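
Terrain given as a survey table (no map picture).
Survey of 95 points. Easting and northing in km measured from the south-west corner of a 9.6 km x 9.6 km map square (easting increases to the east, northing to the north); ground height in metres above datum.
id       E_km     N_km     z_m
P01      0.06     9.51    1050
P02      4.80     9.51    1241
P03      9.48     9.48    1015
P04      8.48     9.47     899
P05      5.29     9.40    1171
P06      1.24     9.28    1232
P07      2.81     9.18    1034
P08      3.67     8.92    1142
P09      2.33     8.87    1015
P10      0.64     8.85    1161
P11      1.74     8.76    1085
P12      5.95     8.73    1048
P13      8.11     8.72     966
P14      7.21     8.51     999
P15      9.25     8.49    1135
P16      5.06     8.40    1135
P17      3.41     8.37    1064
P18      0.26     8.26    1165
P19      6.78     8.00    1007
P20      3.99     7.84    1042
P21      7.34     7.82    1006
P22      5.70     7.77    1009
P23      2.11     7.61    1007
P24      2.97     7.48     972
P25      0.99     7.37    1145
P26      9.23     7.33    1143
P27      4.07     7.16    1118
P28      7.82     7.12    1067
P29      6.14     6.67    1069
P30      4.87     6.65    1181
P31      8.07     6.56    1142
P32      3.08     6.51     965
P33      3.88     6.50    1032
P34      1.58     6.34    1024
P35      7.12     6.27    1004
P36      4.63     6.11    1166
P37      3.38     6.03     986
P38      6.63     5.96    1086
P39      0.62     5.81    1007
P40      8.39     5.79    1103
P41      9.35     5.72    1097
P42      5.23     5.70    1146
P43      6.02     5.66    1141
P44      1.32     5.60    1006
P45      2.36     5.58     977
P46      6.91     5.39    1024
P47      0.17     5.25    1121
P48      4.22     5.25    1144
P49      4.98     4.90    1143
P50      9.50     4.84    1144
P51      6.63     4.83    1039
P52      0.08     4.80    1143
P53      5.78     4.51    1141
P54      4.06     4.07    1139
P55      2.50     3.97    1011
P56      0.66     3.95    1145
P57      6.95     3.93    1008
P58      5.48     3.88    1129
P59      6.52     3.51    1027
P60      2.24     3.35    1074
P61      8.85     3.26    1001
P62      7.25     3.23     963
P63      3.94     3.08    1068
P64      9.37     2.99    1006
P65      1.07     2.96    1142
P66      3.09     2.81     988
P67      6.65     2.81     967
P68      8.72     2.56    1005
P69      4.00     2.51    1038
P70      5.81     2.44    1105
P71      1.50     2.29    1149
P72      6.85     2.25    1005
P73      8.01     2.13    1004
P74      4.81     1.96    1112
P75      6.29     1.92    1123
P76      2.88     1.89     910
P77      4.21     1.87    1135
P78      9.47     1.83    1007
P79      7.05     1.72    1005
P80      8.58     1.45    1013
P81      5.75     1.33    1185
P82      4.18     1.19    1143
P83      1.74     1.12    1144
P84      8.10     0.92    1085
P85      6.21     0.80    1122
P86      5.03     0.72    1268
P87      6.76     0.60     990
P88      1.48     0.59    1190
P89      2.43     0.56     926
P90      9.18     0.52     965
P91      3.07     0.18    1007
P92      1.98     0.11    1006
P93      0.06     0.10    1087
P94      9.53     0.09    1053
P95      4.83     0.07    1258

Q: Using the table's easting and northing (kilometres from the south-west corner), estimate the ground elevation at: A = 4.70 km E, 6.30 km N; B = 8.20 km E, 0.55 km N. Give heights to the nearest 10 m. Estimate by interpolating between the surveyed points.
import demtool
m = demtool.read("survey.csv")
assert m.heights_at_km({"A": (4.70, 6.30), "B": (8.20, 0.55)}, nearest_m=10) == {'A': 1190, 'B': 1040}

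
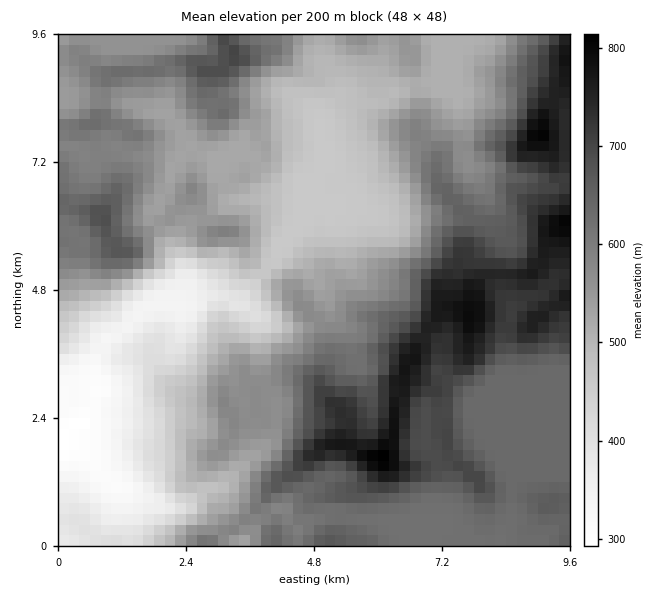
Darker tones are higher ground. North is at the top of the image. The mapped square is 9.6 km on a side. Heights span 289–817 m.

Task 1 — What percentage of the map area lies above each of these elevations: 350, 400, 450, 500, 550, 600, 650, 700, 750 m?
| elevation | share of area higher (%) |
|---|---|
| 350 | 95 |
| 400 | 90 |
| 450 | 86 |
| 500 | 74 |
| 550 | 59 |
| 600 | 44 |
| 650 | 24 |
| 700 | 14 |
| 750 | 5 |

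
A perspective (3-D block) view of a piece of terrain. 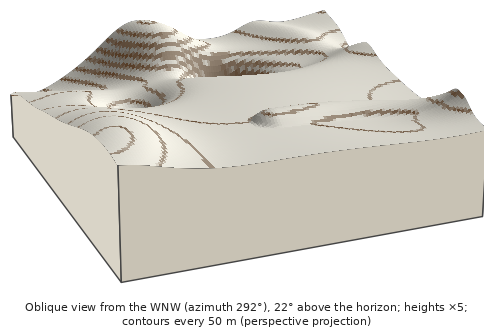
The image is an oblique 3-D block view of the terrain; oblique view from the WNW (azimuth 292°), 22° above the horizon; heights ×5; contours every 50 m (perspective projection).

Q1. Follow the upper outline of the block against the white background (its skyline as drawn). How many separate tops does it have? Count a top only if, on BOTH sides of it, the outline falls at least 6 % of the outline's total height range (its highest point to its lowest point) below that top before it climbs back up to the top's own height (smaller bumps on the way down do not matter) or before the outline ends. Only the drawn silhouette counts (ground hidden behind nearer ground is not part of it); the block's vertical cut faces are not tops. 3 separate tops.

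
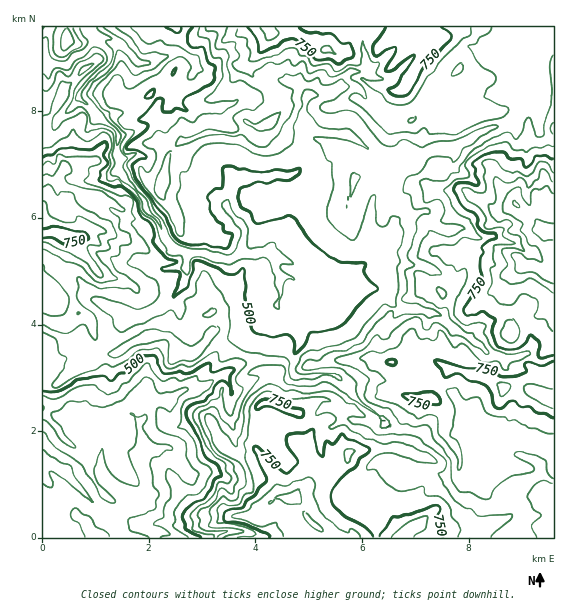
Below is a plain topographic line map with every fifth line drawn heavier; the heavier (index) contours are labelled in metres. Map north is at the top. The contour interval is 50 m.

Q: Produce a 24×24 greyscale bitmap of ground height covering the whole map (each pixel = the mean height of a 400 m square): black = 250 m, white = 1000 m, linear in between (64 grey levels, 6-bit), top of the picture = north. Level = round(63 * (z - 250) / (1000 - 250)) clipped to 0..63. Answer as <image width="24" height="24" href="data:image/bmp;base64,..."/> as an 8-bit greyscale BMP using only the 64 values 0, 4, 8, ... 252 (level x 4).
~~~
<image width="24" height="24" href="data:image/bmp;base64,Qk12BgAAAAAAADYEAAAoAAAAGAAAABgAAAABAAgAAAAAAEACAAATCwAAEwsAAAABAAAAAAAAAAAAAAEBAQACAgIAAwMDAAQEBAAFBQUABgYGAAcHBwAICAgACQkJAAoKCgALCwsADAwMAA0NDQAODg4ADw8PABAQEAAREREAEhISABMTEwAUFBQAFRUVABYWFgAXFxcAGBgYABkZGQAaGhoAGxsbABwcHAAdHR0AHh4eAB8fHwAgICAAISEhACIiIgAjIyMAJCQkACUlJQAmJiYAJycnACgoKAApKSkAKioqACsrKwAsLCwALS0tAC4uLgAvLy8AMDAwADExMQAyMjIAMzMzADQ0NAA1NTUANjY2ADc3NwA4ODgAOTk5ADo6OgA7OzsAPDw8AD09PQA+Pj4APz8/AEBAQABBQUEAQkJCAENDQwBEREQARUVFAEZGRgBHR0cASEhIAElJSQBKSkoAS0tLAExMTABNTU0ATk5OAE9PTwBQUFAAUVFRAFJSUgBTU1MAVFRUAFVVVQBWVlYAV1dXAFhYWABZWVkAWlpaAFtbWwBcXFwAXV1dAF5eXgBfX18AYGBgAGFhYQBiYmIAY2NjAGRkZABlZWUAZmZmAGdnZwBoaGgAaWlpAGpqagBra2sAbGxsAG1tbQBubm4Ab29vAHBwcABxcXEAcnJyAHNzcwB0dHQAdXV1AHZ2dgB3d3cAeHh4AHl5eQB6enoAe3t7AHx8fAB9fX0Afn5+AH9/fwCAgIAAgYGBAIKCggCDg4MAhISEAIWFhQCGhoYAh4eHAIiIiACJiYkAioqKAIuLiwCMjIwAjY2NAI6OjgCPj48AkJCQAJGRkQCSkpIAk5OTAJSUlACVlZUAlpaWAJeXlwCYmJgAmZmZAJqamgCbm5sAnJycAJ2dnQCenp4An5+fAKCgoAChoaEAoqKiAKOjowCkpKQApaWlAKampgCnp6cAqKioAKmpqQCqqqoAq6urAKysrACtra0Arq6uAK+vrwCwsLAAsbGxALKysgCzs7MAtLS0ALW1tQC2trYAt7e3ALi4uAC5ubkAurq6ALu7uwC8vLwAvb29AL6+vgC/v78AwMDAAMHBwQDCwsIAw8PDAMTExADFxcUAxsbGAMfHxwDIyMgAycnJAMrKygDLy8sAzMzMAM3NzQDOzs4Az8/PANDQ0ADR0dEA0tLSANPT0wDU1NQA1dXVANbW1gDX19cA2NjYANnZ2QDa2toA29vbANzc3ADd3d0A3t7eAN/f3wDg4OAA4eHhAOLi4gDj4+MA5OTkAOXl5QDm5uYA5+fnAOjo6ADp6ekA6urqAOvr6wDs7OwA7e3tAO7u7gDv7+8A8PDwAPHx8QDy8vIA8/PzAPT09AD19fUA9vb2APf39wD4+PgA+fn5APr6+gD7+/sA/Pz8AP39/QD+/v4A////ABggJBwkMEhwjKC0vMTAtKSwvKyYkIiEiBwcGBwYKEholKzEyMSsnKCgpKSMhISEiBQUICAgKDhAaIisuLysnJyYlJCIjIiEiAwcJCgcKCxEaJCoqKyssJiUlJCQkIyIiCQwKCggJDBcjJSkqKyorJiUjIyUjIyMkDAsLCwkNER4eIikpKCYjICAjJiUkJSYoEQ4ODgoLDhUYHigmJSQfIicqKSYmLCwvGBgVFA8REhEUGx8dGxweJCgoKCkrKywtGBocHBcYHhsZGRoYGx4iJigpKSglJicqGx0dGh0dHB0bFhUVFRYZICMmJSIjLSwsHh8cGRkZGRwbFRMTFBQVGRweHyYqLS0vHB0bHBwZFhsZFRQSExMUFRkhJSYrLy8xHiAkHxoXExgUFBIRExQUFhkgIiUpMTY3JCglHhoVERISEBASFBYXFhggJScpMDQ4KikmIBkRGRcVEhQUFhgaGBkdISIpLzY8JSMgHRQWGRYSFRYWFxocGRsdICcuNTk5IR4aFBMeGRcUFBYWGBkdGxwgIyktMzQ1GxwYDBUcGxgWFhcWFxkcGxsbHyArLisuERMUDhYaHRsaHB4aGBoaGx4eHh0hJiQlDQ4JDhQXGRsbICEdGBsbICQkJCQiICAiDAgLExQVFBcaGx4fGh0gIycmJSMjIR4fCAoIEA8TExMaHyAdHR8gJSkqJSUkIR4fBAYICAoNERMcJCUjJisoJyoqKCQhIB4gCAoDCBATFBkhJy0rKysoKSsrKyciHx8fA=="/>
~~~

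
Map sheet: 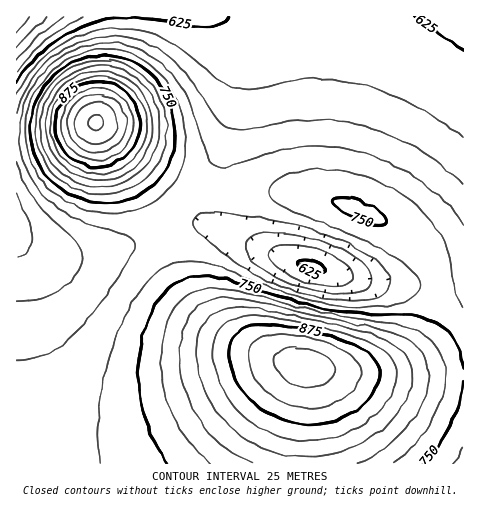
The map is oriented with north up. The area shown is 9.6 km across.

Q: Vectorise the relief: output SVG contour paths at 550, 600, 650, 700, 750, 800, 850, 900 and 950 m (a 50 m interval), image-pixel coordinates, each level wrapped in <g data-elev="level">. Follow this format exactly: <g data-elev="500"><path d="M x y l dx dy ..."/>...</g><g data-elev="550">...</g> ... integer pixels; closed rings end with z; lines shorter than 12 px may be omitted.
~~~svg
<g data-elev="550"><path d="M47 17l-30 31"/></g><g data-elev="600"><path d="M84 17l-21 11-17 12-16 15-13 17"/></g><g data-elev="650"><path d="M323 286l-21-5-19-9-13-12-1-4 1-5 6-4 9-2 12 0 14 2 25 10 10 7 6 7 1 7-5 6-11 2z"/><path d="M17 194l13 31 2 13-1 6-3 6-11 7"/><path d="M463 138l-26-19-28-16-28-12-28-9-21-3-20-1-20 2-40 8-18-1-14-7-31-25-18-13-21-9-23-4-17 0-16 2-17 5-15 8-14 10-13 12-10 14-8 16"/></g><g data-elev="700"><path d="M336 300l-21-3-22-6-21-8-21-11-23-15-27-22-7-8 0-7 9-7 13-1 55 8 36 8 28 10 25 12 18 13 11 13 2 5-1 6-4 5-5 4-19 4z"/><path d="M463 224l-22-25-26-21-30-17-31-10-28-5-27 1-27 5-43 14-7 1-6-1-6-5-3-7-13-41-9-19-10-17-12-13-18-12-20-7-21-2-21 4-15 6-14 9-13 13-10 14-7 16-4 17 0 17 2 16 5 14 7 13 8 12 11 10 13 9 14 7 49 17 5 5 0 6-7 15-19 30-18 24-16 18-14 11-13 7-14 5-16 1"/></g><g data-elev="750"><path d="M423 463l16-19 12-21 9-23 3-20"/><path d="M463 369l-3-18-7-14-11-11-14-7-15-3-46-2-32-4-41-9-74-23-19-2-15 3-9 4-8 5-14 18-11 26-5 29 0 28 5 27 11 25 14 22"/><path d="M374 224l9 1 3-2 0-2-5-7-11-8-11-5-11-3-9 0-6 3 1 5 8 5 17 9z"/><path d="M96 202l14 0 14-2 13-4 13-8 9-9 8-12 5-12 3-14 0-15-3-15-5-15-8-13-11-11-11-8-13-6-14-3-14 0-14 3-13 6-12 9-10 10-8 12-6 14-2 14-1 14 3 14 6 13 7 11 10 10 12 8 14 6z"/></g><g data-elev="800"><path d="M358 463l19-10 17-13 15-15 11-18 7-16 2-16-3-14-7-12-16-12-26-8-127-29-20-2-16 1-10 4-8 5-7 8-5 10-3 11-1 14 3 30 9 25 15 24 21 19 24 14"/><path d="M89 186l12 1 11-1 12-4 10-6 9-7 7-9 6-10 3-11 1-12-2-12-3-12-6-11-7-9-9-7-10-6-12-3-12-1-11 1-11 4-10 5-9 8-8 10-5 10-4 12-1 11 1 12 4 12 5 10 8 8 9 8 10 5z"/></g><g data-elev="850"><path d="M298 440l20 0 19-4 19-7 16-11 14-15 9-15 2-14-4-13-10-11-14-8-18-7-31-8-36-8-25-3-17 0-14 5-6 5-5 7-4 17 3 22 9 21 13 18 18 14 21 10z"/><path d="M91 173l18-1 17-7 13-14 7-18-1-20-8-17-14-13-17-6-18 0-18 9-13 14-6 18 0 19 9 17 14 13z"/></g><g data-elev="900"><path d="M307 407l13 0 12-3 10-5 9-7 7-8 3-8-1-8-4-7-7-7-10-6-33-11-30-3-12 2-8 4-6 7-2 10 3 13 7 12 9 10 12 8 14 5z"/><path d="M93 160l13-1 13-6 10-11 4-13-1-14-6-13-10-10-13-4-14 1-13 6-9 10-5 14 0 14 6 13 11 9z"/></g><g data-elev="950"><path d="M90 144l8 0 8-2 7-5 4-7 1-8-3-9-5-6-7-4-8-1-8 2-7 6-4 7-1 8 3 8 5 7z"/></g>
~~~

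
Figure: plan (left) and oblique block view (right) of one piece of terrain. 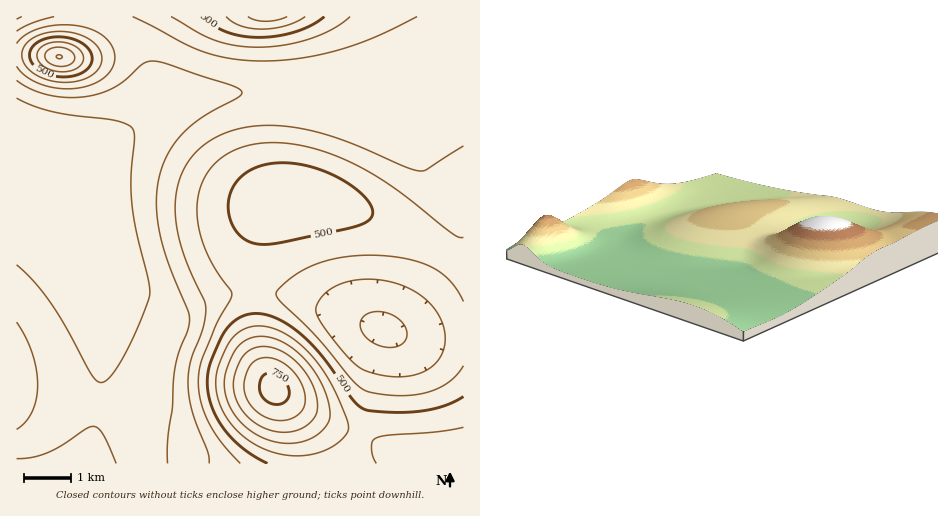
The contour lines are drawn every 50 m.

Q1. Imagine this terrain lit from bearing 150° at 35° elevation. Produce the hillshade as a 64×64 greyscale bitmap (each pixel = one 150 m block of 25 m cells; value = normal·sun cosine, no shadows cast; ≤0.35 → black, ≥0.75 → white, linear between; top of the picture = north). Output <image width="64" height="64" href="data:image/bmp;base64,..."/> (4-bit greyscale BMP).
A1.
<image width="64" height="64" href="data:image/bmp;base64,Qk12CAAAAAAAAHYAAAAoAAAAQAAAAEAAAAABAAQAAAAAAAAIAAATCwAAEwsAABAAAAAAAAAAAAAAABEREQAiIiIAMzMzAERERABVVVUAZmZmAHd3dwCIiIgAmZmZAKqqqgC7u7sAzMzMAN3d3QDu7u4A////ALuqqqmZmYiIiIiIiHd4iZqru8zMzLuqmIiIiIiImZmZu6qqqZmZiIiIiIiHd4iJmqu8zN3cy7qZiIiIiIiIiJm7qqqpmZmIiIiIiHd3iImaq7zN3d3cu6mIiIiIiIiIiLqqqqmZmYiIiIiHd3eIiZqrzN3d3dzLqZiHd3d3d3d4uqqqqZmZiIiIiHd3d4iJmqvM3d7t3cu6h3d2ZmZmZ3eqqqqZmZmIiIiId3d3eIiZq7zN3d3dy6mHZmZmZmZmZqqqqpmZmIiIiIh3d3d3eImau83d3dy7qYZlVVVVVVZmqqqqmZmYiIiIh3d3d3d3iJmrvMzMy7qYdlVVVURVVVaqqqmZmZiIiIiHd3dmZmZ3iZq7vMu7qZh2VVVURERFVaqqmZmZmIiIiId3dmZVVmZ4iaqruqqZiHZVVVVERERVqqmZmZmIiIiIh3d2VVVFVWZ4iZqpmZiHdmVVVVVURFWZmZmZmYiIiIiHd2ZUREREVWd4iIiIiHd2ZVVVVVVVVZmZmZmZiIiIiId3ZVQzMzNEVmd3d3d3d3ZmZVVVVVVVmZmZmZiIiIiIh3dlRDIiIjRFVWZmd3d3dmZmZmZVVVWZmZmZmIiIiIiHd2VDMiEiIzREVVZmd3d3ZmZmZmZmZpmZmZmIiIiIiId3ZUMiEREiIzREVWZnd3d3d3ZmZmZmmZmZmYiIiIiIiHdlQyIRERIiM0RVZnd3d3d3d3d3dmaJmZmYiIiIiIiId3VDMiERESIjNFVmd4iIiIh3d3d3d4iIiIiIiIiIiIh3dlQzIhESIjNEVmd4iIiIiIiIh3d3iIiIiIiIiIiIiId3ZUMyIiIjNEVWd4iZmZmYiIiIiHeIiIiIiIiIiIiIiId2VEMzMzNEVmeImZmZmZmZmIiIiIiIiIiIiIiIiIiIiHdlVERERFVneJmaqqqZmZmZmIiIiIiIiIiIiIiIiIiIiHZlVVVWZ3iJmqqqqqqqmZmZmIiIiIiIiIiIiIiIiIiIiHd2Z3eImZqqqqqqqqqqmZmZiIiIiIiIiIiIiIiIiIiIiIiIiJmqqqqqqqqqqqqqmZmYiIiIiIiIiIiIiIiIiIiImZmZqqqqq7u7u7uqqqqZmZiIiIiIiIiIiIiIiIiIiImZmZqqqqu7u7u7u7qqqqmZmIiIiIiIiIiIiIiIiIiIiZmZqqqqu7u7u7u7uqqqqZmYiIiIiIiIiIiIiIiIiIiJmZmqqqq7u7u7u7u6qqqZmYiIiIiIiIiIiIiId3eIiImZmaqqqru7u7u7u7qqqpmZiIiIiIiIiIiIiId3d4iIiJmZqqqqu7u7u7u7qqqpmZiIiIiIiIiIiIiIh3d3eIiImZmaqqqru7u7u6qqqpmZiIiIiIiIiIiIiIh3d3d3iIiJmZmqqqqru7uqqqqpmZiIh4iIiIiIiIiIiHd3d3d4iIiZmZqqqqqqqqqqqZmZiIh3iIiIiIiIiIiHd3d3d3eIiImZmaqqqqqqqqmZmYiIh3eIiIiIiIiIiId3d3d3d3iIiJmZmZqqqqmZmZmIiId3d4iIiIiIiIiIh3dmZ3d3d4iIiJmZmZmZmZmZiIiHd3d3iIiIiIiIiIh3d2ZmZ3d3d4iIiImZmZmZiIiIh3d3eIeIiIiIiIiIiHd2ZmZmZ3d3d4iIiIiIiIiIiHd3d3d4h4iIiIiIiIiId3ZmZmZmZ3d3d3iIiIiIh3d3d3d3d4iIiIiIiIiIiIh3dmZmZmZmZnd3d3d3d3d3d3dnd3d4iIiIiIiIiIiIiHd2ZmVmZmZmZmZnd3d3d2ZmZmd3d4iIiIiIiIiIiIiId3ZmVVVVVmZmZmZmZmZmZmZmd3d4iIiIiIiIiIiIiIiHdmZVVVVVVVVWZmZmZmZmZmd3d4iIiIiIiIiIiIiIiId3ZmVVVVVVVVVVVVVVVWZmd3eIiIiIiIiIiZmZmYiIh3dmZVVVVVVVVVVVVVVWZmd3eIiIiIiIiJmZmZmZmZiId3ZmVVVVVURVVVVVVWZmd3eIiIiIiIiZmZmZmZmZmYiHd2ZmVVVVVVVVVVVmZnd3iIiIiIiIiJmZmZmZmZmZmIh3dmZmVVVVVVVWZmZ3d4iIiIiIiIiImZmqqqqqmZmZiId3dmZmZmZmZmZnd3eIiIiIiIiIiIiaqqu7u7qqqZmYiId3d2ZmZmZnd3d4iIiIiIiIiIiIiKq7vMzMy7uqqZmYiId3d3d3d3d3iIiIiIiIiIiIiIiIq7zd7u7dy7qqmZmYiIiIiIiIiIiIiZiIiIiIiIiIiIirze////7cy6qpmZmZmZmZmZmZmZmZmZmYiIiIiIiIiKvN/////+3LuqqZmZmZmZmaqqmZmZmZmZmYiIiIiIiIq83/////7cu6qpmZqqqqqqqqqqqqmZmZmZmZiIiIiIiJq9////7dy7qqqqqqqqq7u7u7uqqqqZmZmZmZiIiIiGZ4nO7u3cu6qqqqqqqru7u8zMu7u7qqqpmZmZmZiIiIMyI0aJmqqqqqqqqqqru8zMzMzMzMu7qqqpmZmZmZiIgQAAABNWeJmZmqqqqru8zN3d3d3dzMu7qqqZmZmZmZiAAAAAACRniJmaqqqqu7zM3e7u7u7dzMu6qqmZmZmZmZAAAAAAJFeImaqqqqq7u8zd7////u3czLuqqpmZmZmZkAAAAAI1Z4maqqqqqqqru83e////7t3Mu7qqqZmZmZmRAAAAEkVniZqqqqqqqqqrvN7////+7dzLuqqpmZmZmZ"/>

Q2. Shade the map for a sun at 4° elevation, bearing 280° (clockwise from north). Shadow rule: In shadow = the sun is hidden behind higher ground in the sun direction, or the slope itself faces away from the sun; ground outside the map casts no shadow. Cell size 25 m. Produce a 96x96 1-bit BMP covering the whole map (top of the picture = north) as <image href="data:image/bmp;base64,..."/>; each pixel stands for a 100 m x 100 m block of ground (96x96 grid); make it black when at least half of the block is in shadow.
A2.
<image width="96" height="96" href="data:image/bmp;base64,Qk2+BAAAAAAAAD4AAAAoAAAAYAAAAGAAAAABAAEAAAAAAIAEAAATCwAAEwsAAAIAAAAAAAAA////AAAAAAAAAAAAAAAAAAAAAAAAAAAAAAAAAAAAAAAAAAAAAAAAAAAAAAAAAAAAAAAAAf4AAAAAAAAAAAAAB//gAAAAAAAAAAAAD//8AAAAAAAAAAAAH///wAAAAAAAAAAAH////AAAAAAAAAAAH////4AAAAAAAAAAP////8AAAAAAAAAAP////+AAAAAAAAAAP/////AAAAAAAAAAP/////AAAAAAAAAAP/////AAAAAAAAAAP/////AAAAAAAAAAf////+AAAAAAAAAAf////+AAAAAAAAAAf////8AAAAAAAAAAf////4AAAAAAAAAAf////wAAAAAAAAAAf////gAAAAAAAAAAf////AAAAAAAAAAAf///+AAAAAAAAAAAf///8AAAAAAAAAAAf///wAAAAAAAAAAAf///gAAAAAAAAAAAf//+AAAAAAAAAAAAf//8AAAAAAAAAAAAf//wAAAAAAAAAAAAf//AAAAAAAAAAAAAf/8AAAAAAAAAAAAAf/gAAAAAAAAAAAAAP+AAAAAAAAAAAAAAHwAAAAAAAAAAAAAAAAAAAAAAAAAAAAAAAAAAAAAAAAAAAAAAAAAAAAAAAAAAAAAAAAAAAAAAAAAAAAAAAAAAAAAAAAAAAAAAAAAAAAAAAAAAAAAAAAAAAAAAAAAAAAAAAAAAAAAAAAAAAAAAAAAAAAAAAAAAAAAAAAAAAAAAAAAAAAAAAAAAAAAAAAAAAAAAAAAAAAAAAAAAAAAAAAAAAAAAAAAAAAAAAAAAAAAAAAAAAAAAAAAAAAAAAAAAAAAAAAAAAAAAAAAAAAAAAAAAAAAAAAAAAAAAAAAAAAAAAAAAAAAAAAAAAAAAAAAAAAAAAAAAAAAAAAAAAAAAAAAAAAAAAAAAAAAAAAAAAAAAAAAAAAAAAAAAAAAAAAAAAAAAAAAAAAAAAAAAAAAAAAAAAAAAAAAAAAAAAAAAAAAAAAAAAAAAAAAAAAAAAAAAAAAAAAAAAAAAAAAAAAAAAAAAAAAAAAAAAAAAAAAAAAAAAAAAAAAAAAAAAAAAAAAAAAAAAAAAAAAAAAAAAAAAAAAAAAAAAAAAAAAAAAAAAAAAAAAAAAAAAAAAAAAAAAAAAAAAAAAAAAAAAAAAAAAAAAAAAAAAAAAAAAAAAAAAAAAAAAAAAAAAAAAAAAAAAAAAAAAAAAAAAAAAAAAAAAAAAAAAAAAAAAAAAAAAAAAAAAAAAAAAAAAAAAAAAAAAAAAAAAAAAAAAAAAAAAf/8AAAAAAAAAAAA//////gAAAAAAAAD//////gAAAAAAAAH/////+AAAAAAAAAP/////wAAAAAAAAAP////+AAAAAAAAAAP////4AAAAAAAAAAP////AAAAAAAAAAAP///4AAAAAAAAAAAP///AAAAAAAAAAAAP//8AAAAAAAAAAAAH//gAAAAA///4AAAD/8AAAAA/////wAAB/AAAAAD////+AAAAAAAAAAD////wAAAAAAAAAAD////AAAAAAAAAAAD///4AAAAAAAAAAAD///AAAA="/>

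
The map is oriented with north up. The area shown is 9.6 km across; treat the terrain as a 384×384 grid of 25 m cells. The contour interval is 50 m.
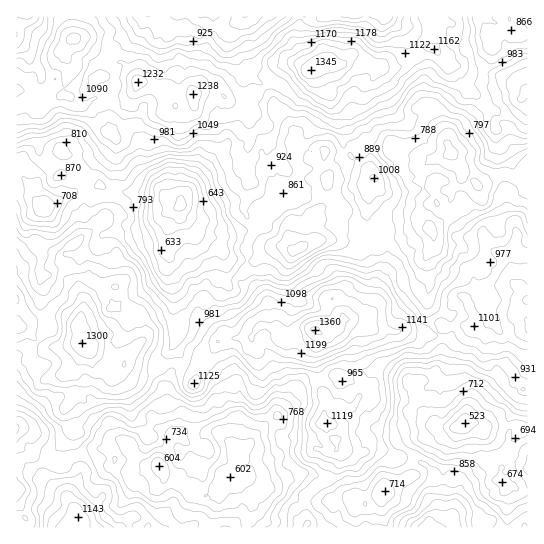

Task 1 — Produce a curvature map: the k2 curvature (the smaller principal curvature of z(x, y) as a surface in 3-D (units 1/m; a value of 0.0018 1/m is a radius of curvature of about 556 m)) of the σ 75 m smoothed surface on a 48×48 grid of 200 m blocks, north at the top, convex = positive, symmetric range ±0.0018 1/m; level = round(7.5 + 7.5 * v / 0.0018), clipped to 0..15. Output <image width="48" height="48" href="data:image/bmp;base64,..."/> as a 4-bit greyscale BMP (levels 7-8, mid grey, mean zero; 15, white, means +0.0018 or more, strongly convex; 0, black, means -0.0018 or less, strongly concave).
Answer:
<image width="48" height="48" href="data:image/bmp;base64,Qk32BAAAAAAAAHYAAAAoAAAAMAAAADAAAAABAAQAAAAAAIAEAAATCwAAEwsAABAAAAAAAAAAAAAAABEREQAiIiIAMzMzAERERABVVVUAZmZmAHd3dwCIiIgAmZmZAKqqqgC7u7sAzMzMAN3d3QDu7u4A////ADBoZGVlNSdkd0mCQzR7QyFFBoi3ZySyKhNna5cxe1WEaTZVM4iHVHI1FENmimSCKDZkd3FQGUOGMiR2UmdSACMSEyR4enRCJQNnljTHEiFhAjRWcxSHZSFCAmR1RFRCIGhldFFUFXIiWUMyREITRVZkAgAkWIYxNHdyFqQTRCAlhkQ2VYYAJXeEJ0FHaXVDOHREAERaQxBZR5QlZlRqaKh3R3WFR1VkSHZ2ZAFFAoI5WrMCRHN7aJdpY1VENXdFV1Q0a5QwBLYDYyBFFpRERoVXVEI1MlIWQgESNVUSdFIjMQJFQEJKuXVDU3YxABAUMCRqplQDZCZzV3YhQQFIl0VXdDMkYRRDFFVFl3VFViZQREY0lQITRndolSRYlQZUeSdSBESJmVIEpgVVphM0lld4lRVnZSRnl0iXhVWZinEG+iQkV0QTNBNpcwRVhiRXg2dnl0Znh0QTdGUDd2QwACIzIgEUVTdDVYQiNGRElyVEVGUGhjVoZCQyMyVRVUliRjSGWLoxl0EEh2YJkmhYl1RlVjeTaFiGRFI0SplRWKYCZadIg5gWipOId4VkRoeGSLYAR3Z0NqgCVok4hYQdtqVLV8U1VbdSaYgQa5Y0VmYDdWY5mJM5c3k4U5UINHcUh2QjZ4YBeZcUhmVWZ4UgAndogmUCNGMHhpMWRYQEJHYDd0MzemUjq1dZtlQEmpYVenMFZ2Nbc0MEmVMkaVJmmYhHdEQDiGRHdkMDeGZZulAUZ3NlRCB1FJk2ZGQVQ1VIhpQGQ3hEiVAWRnJENnBGl3Uld4MUeaVFd3UYchNWRUEXRlA1M1AElzFFR2QCNjNmZmREeVBIVGIWVGN5UQIAAAREZVggQ0ZUdgdyaZMTVoI3NGQ0V2JlEkdUZlYQeWpiZwFQNUaFVDNTRUJVeVFWSGZUZ2MCNWpjqEABdlepljIxRUa5R3NBJ0J2RVI3RCRWd1EAF2RWaFIwRFVWVIeHJSV3VlJmWVAUNFAmAFQiJEAhBXd3czR5M0eomGNFNVBJdEI7dVEkZSFFE3mJo1RVMUiahzNrchEURzNGhkN3ZDQ0Q0Z1U3lYQVSagjNIYhUgEhZjQkaZU3Y1REd4ZHVVInRHQGUhIVaZYxJRFEVoc5VIQ0JoVmQ0AEMyEVVlAjN4VGITElibY0JqU0I1VWMmMTMjEUZTBFV2JnWWJDWWI0V6ZWRIeXIkRnVERolyBFfHGXjFJkMhUmp2hkdmhSJDRnh1ZlZTQzNiSHaUWXVWgxdDlidXcwNleFSHdhEiWFRDeIV2mBdiZxZjxxpVgjZWi1Fmd1IjWIY1ioZDMgJBjUdyl0hUVFJXVFJ4iVImZlM3iYUCWEAja3RUeGdUU1ONh4NIl2QXplI5iXA5eFFVSHN4Z2VGJ4WLapVGtlUliXMGeTB6dFQ1VnJ5Z2FXRodmmkpjdFRohXMDVyZXjKY2VkIkV3I4RWdkuWmSNlWIM1MFMUdFrJdmY0U0VTUkVXlSR4hUFSNVR4EjIEEmQzd4YkhnZVhCRkMwAURVAmapemBlJw=="/>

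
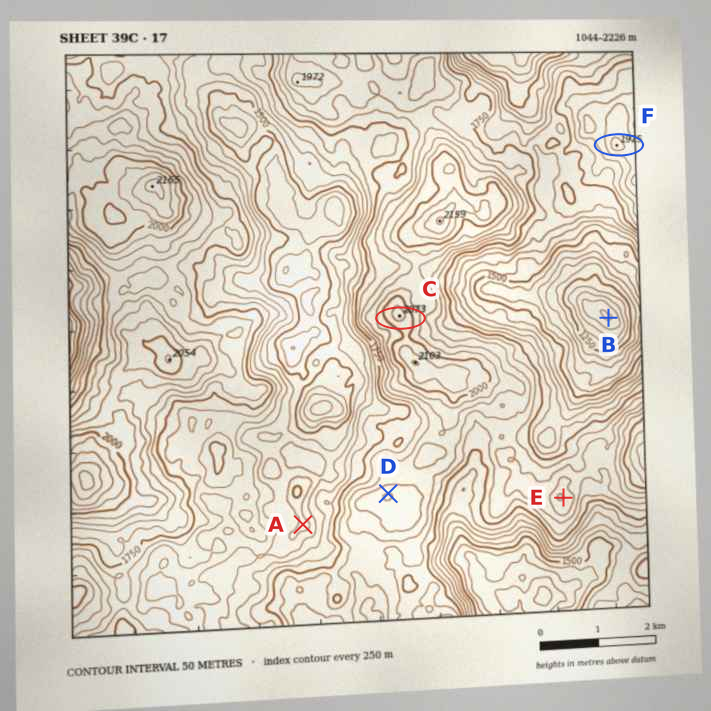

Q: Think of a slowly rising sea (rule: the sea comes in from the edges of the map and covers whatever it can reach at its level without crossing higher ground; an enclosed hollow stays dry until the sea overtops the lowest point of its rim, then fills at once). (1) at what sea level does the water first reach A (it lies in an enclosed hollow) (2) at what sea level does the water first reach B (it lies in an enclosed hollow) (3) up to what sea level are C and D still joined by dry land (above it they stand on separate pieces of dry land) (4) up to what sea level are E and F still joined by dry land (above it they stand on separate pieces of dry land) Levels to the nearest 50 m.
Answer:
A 1600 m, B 1350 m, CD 1900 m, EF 1700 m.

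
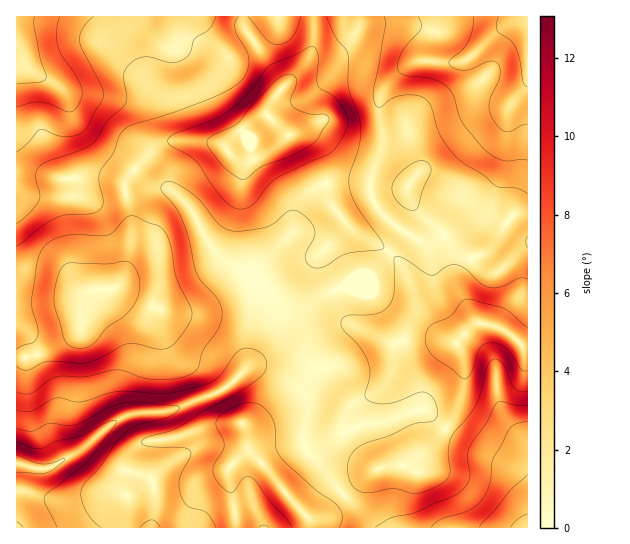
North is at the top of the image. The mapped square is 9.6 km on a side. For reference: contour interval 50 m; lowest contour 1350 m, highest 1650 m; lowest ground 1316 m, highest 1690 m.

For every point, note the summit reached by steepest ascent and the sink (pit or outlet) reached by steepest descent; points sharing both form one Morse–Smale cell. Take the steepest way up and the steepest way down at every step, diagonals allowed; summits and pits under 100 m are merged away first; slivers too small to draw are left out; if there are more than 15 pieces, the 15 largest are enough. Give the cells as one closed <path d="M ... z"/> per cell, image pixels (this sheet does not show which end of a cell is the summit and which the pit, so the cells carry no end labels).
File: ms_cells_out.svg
<path d="M295 135l-6 0-23 18-20 8-11-2-10-12-10-4-46-2-16 8-24 26-4 7 0 12 6 19 1 20-4 28-8 21-9 7-16 0-7 5-5 17-2 16-7 9-33 17-12 4-13 1 1 170 292 0 0-11 5 2 9-4 23-26 28-18 11-4 16-2 16 6 3-14 24-26 15-25 5-20 0-23-3-10-6-10-17-10-15-16-6-10-9-29-9-17-17-14-29-16-17-20-7-10-6-30-10-24-6-7z"/><path d="M527 16l-213 0-1 29-8 18-26 28-7 10-5 13-18 10-15 12-7 10 0 4 4 6 15 5 20-8 23-18 12 1 6 4 12 19 13 47 21 25 29 16 17 14 9 17 9 29 6 10 15 16 19 11 14-17 10-4 16 4 10 5 16 15 5-1z"/><path d="M313 16l-296 0-1 254 37 3 10 4 12 11 8 4 31-4 10-14 7-27 1-22-7-31 0-12 4-7 24-26 10-6 43-2 13 3 7 5 8-13 19-15 13-6 9-18 26-28 10-15 2-9z"/><path d="M481 323l-10 4-14 15 7 21 0 23-3 12-13 28-28 31-3 14-16-6-16 2-11 4-28 18-23 26-9 4-5-2 1 11 218-1 0-180-5 0-16-15-10-5z"/><path d="M38 271l-22 0 1 86 12 0 12-4 33-17 7-9 4-28 6-8-12 0-18-15z"/>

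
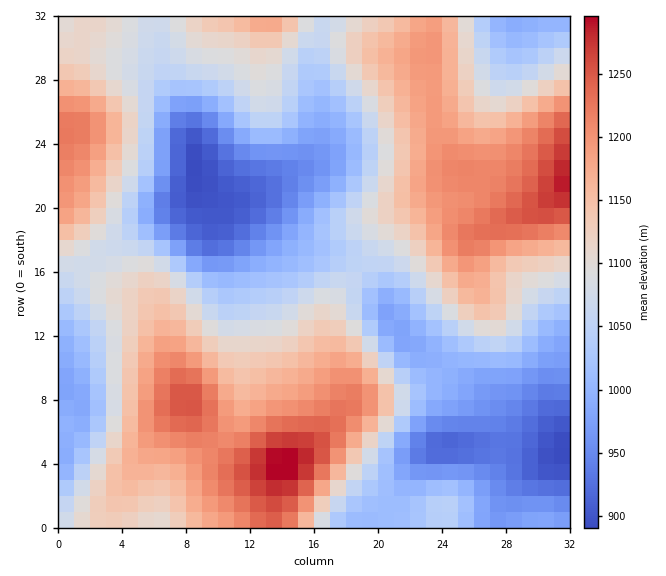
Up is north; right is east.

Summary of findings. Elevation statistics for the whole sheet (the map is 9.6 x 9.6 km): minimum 890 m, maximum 1300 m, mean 1090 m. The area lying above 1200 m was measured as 13.7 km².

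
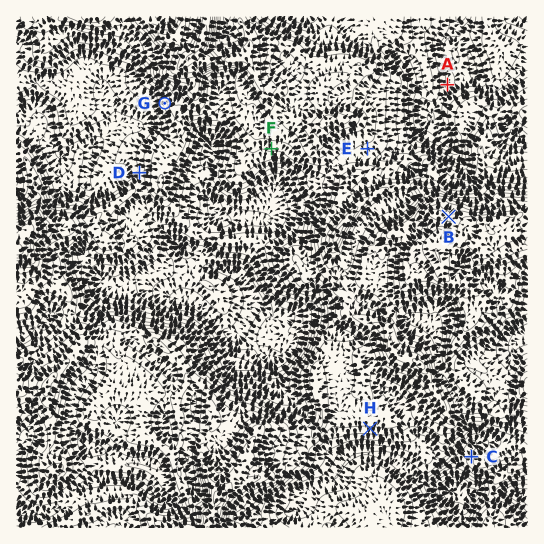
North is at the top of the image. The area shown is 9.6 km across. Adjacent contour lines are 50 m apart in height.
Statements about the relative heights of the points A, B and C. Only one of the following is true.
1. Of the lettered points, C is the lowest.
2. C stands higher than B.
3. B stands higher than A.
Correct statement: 3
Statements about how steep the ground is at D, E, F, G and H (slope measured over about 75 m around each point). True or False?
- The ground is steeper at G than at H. True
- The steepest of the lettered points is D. False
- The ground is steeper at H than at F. True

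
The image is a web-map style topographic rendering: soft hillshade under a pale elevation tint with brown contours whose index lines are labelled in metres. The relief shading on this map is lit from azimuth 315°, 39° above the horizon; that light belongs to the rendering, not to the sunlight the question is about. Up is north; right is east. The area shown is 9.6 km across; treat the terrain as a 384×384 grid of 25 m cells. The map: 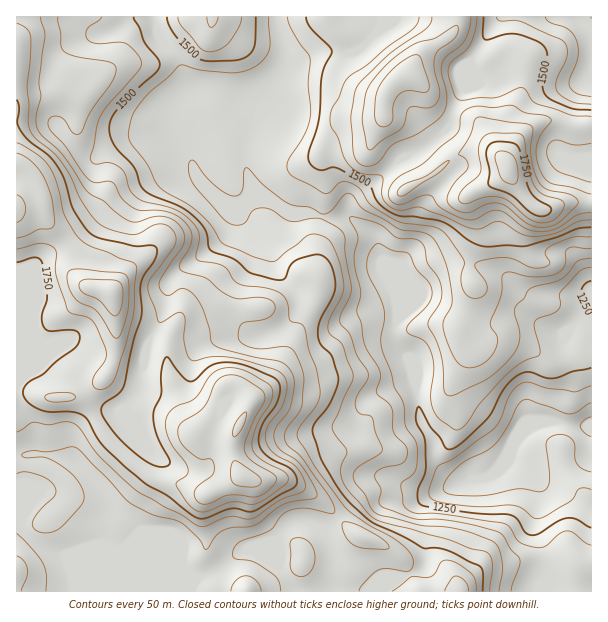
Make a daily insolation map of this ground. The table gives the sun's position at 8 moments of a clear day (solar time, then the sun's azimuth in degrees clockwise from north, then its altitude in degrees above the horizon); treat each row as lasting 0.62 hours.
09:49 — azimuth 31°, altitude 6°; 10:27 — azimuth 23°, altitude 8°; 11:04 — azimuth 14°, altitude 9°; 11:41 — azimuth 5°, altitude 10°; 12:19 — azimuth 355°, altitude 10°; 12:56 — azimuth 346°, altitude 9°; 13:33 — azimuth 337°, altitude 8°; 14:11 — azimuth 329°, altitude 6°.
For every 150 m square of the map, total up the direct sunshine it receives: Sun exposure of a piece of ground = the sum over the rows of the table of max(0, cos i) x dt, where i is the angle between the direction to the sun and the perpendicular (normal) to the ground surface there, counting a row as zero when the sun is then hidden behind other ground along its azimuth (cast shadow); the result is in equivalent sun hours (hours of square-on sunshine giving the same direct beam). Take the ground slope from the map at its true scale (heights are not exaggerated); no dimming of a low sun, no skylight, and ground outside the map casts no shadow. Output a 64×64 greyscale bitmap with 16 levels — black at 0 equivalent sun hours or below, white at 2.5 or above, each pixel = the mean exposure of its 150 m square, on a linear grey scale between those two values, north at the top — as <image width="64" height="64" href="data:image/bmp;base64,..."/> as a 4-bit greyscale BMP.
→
<image width="64" height="64" href="data:image/bmp;base64,Qk12CAAAAAAAAHYAAAAoAAAAQAAAAEAAAAABAAQAAAAAAAAIAAATCwAAEwsAABAAAAAAAAAAAAAAABEREQAiIiIAMzMzAERERABVVVUAZmZmAHd3dwCIiIgAmZmZAKqqqgC7u7sAzMzMAN3d3QDu7u4A////ADNEREREREREMzNEVWd1QzIjMzNERWeHdlZlRDNEREQzM0RUREREREQzMiIjWYVDIRIzMzRERpqHeJYzMjREMyJVVVREREREQzMyEQASMzIiIzQzMiISWHebuERDI0QzM4d2VERERERDMyIQAAARIiM0RDMhABNmec25dWVERERWmGVERERERDMyIRAAAAASI0VDIQACaYacy5mXeZh1VXh2MiIjRENDMyEAAAAAAAEkVUMhAlrLmbupmqmJu5d3iVQyIjMzMzMyEAAAAAAAACRUMiSM/+zNy6u8y5iaqZmZREQzMzMzIhAAAAAAAAAAABESau//7//u///tuHmquphFVUQzMzMhAAAAAAAAAAAAAAOd7/////////7KiJq6mERVVEMzMhAAAAAAAAAAAAAAJry5mpec7//u3cuYiJh2REVUREMhEAAAEiEAAAAAAAJ6uoU0RFaKqqmZqYdndlVEREREQhEAAAFGd0EAAAABSKqYdlVDMzREVWdmZVVVZ0QzRFQhAAATVnd3YyNGVEabqGZVQxESIRIjNFVVRFaJMzRVUxAAAmd2QzRUaLzdy7qGMhEAASMgABEjRERERolERFQhAAE2dkIRI0V6zd7cl2QhAAACRCAAASMzM0NFZjIiEAAAFHdkIQEjRFeImql1VEQyI0REMQAAEjMzM0RFARAAABFGdUMREjNEM0VWZmVWZmVniHQiAAABIzREVWYAAAAAE2dUQyNEREUxIjMzRFVWZlaIdBEQAAESJFeIdREAAAA1ZURDRXdUVlIRERESM0VVRFVjEREQARERIzMiIAAAADZUREVomXVGdBAAEQASNVVURDIRIiEREAAAAAAgAAABMiNEVniZhkVmIQEiIRI0Z3ZUMyIjIhIQAAAAADIjMzMQATVmZ4mGRFZkIjRDIiJGd2VEQyIhEQAAAAEQVomIdSABNVRFeIdTR6pkM0VCIRI1ZUVUIRAAAAAAAABGiHZlUyI1REV4mZeKzbllRVQzIiRUNVQhAAAAAAAAAERWZVVnQzREV4ic3v/+24ZVVmZmVUM0VCEQAAAAABERRERmZVZTMzRWd5z///7ah2ZmZ4dlQzMzIiIRAAASMiJEREVURDIzNFZWi9/+3Ll2Z3ZndlQyEiIjMzIRESMyI0REMzMyISI1ZVVniIiImYZWiHZVQxABIiM0QyIiIzIjREMyIhIRIiRlRFVVRERnhlVodkQyIQASMzRDMiEhEiNEQhAAAREiJGZEVVVDISR2UzVmQzNFQzREMzMhARERI0REIQAAESM0Z2VVVEIRE1ZSEjREMjRmZVQiIRAAAAEjREVDAAASNFZ4dmVVREREVlIREjMyIiVmUxEAAAAAESNERDIQACNFZmeHZmd4mZh2UyERIzIhESMiEAAAAAARIkRDIhEkZlRFVnd3eKvMynQzMyMzMhEQASIRAAAAAAASREMjaKzKYyIkeHd3iru5UjRVREMhEAAAEjIAAAAAAAAyIjWc3dyDEBNoiHd4mpdVZ2ZUMhEAAAAREAAAAAAAAAACV4mIiZYhASWKqpmYiImYd1MREAAAAAAAAAAAAAAAAAFGZmd4mXQQAlnMuYh3mpiHUgAAAAAAAAAAAAAAAAAAABRXm7u6hjIiNpqYdmZ4iIYxAAAAAAAAAAAAAAAAAAAAE2m8zMuXZlVWeHdlVnd4djIAAAAAAAAAAAAAAAAAARE2iZmZq7qqqqmHZlVniJl2QQAAAAAAAAAAAAAAAAAiI1eIh4ib3v/uynVFVWZVZkIQAAAAAAAAAAAAAAAAAEREVnh3iJvf//2nVERWVEMxAAAAAAAAAAAAAAACRCEAZlVmeIh4m97/yXVERERDEREAAAARAAATMgAAACjNt2d2VmZ5qXeJqqmGVERERCERERAAACZSABWIUQAAWt/+3GVXd4qqh2Z3ZlVERERDIiEREAAAF7lSE3qnQQJpu8ypRXiJqpmYdmZVVEREREMzIRAQAAADi7hCR4dTJGiHd2VXmruoZ4mYZVREREREREVDIRAAAAE2ioUzQzNWd2ZURKvN23RFiZdlREREREREVmZTIiIhABNHmGQzRphlREREze7IMjV3ZVVEREREREVWd3UzNEIAABNpl1acymQyIiKry4QiNFVERERERERERVZndkM0QgAAEjWIeL3bcxEREXd2QzMzQzM0REREREREVVZ2QzQyAAEiI0Vnq7ylIBIzREMiMyIiIzMzRERERERFVVZUREMzMhASNWiZmrp2ebtEMREiERESMzM0RERERERERVZlVURBAAJZvMuYq83v/1UyEjMhAAESIjM0QzNERENEVmVVQyAAE2rdzLl5vd7uVVRERUIQAAESIiERIjNERERWVmZjEAE1dmh4mXZ3iIlERVVVVCEQAAEREAABIzRERFVomYUhJGdTNERWZUREVUM1VVVVQyEQARAAAAASMzRVVnm7uWVWdiIzNEVUMyI0Q0RmZmZlQ0QyEAAAAAEjM0ZmeazMp2ZSATM0REQzIjRERGeJmId3eGMQAAAAESMzNGZWes3ahTAAJFRFVURDNFQzRniamYiIQhAAASIzNDMiIzRGnO7IQQAUd1Z3d2VVZUREVWeIhmUxASIiM0REMhESM0RpzuuFISR5mJqqmHWHZlVEM0Z2VCERMyIjRUQyESREREWKuodjI2q7q7updnZVVDMzNFVUMzNEQzRERDMzRFRERFVmVVREVnh3d3dl"/>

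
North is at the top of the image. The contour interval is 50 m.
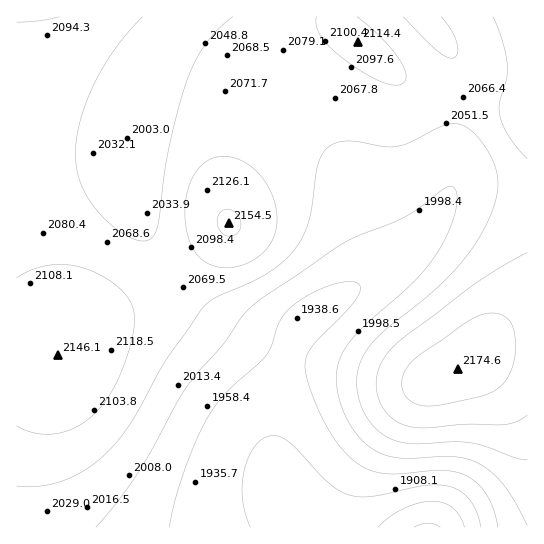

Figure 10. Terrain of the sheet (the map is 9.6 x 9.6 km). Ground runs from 1790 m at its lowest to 2170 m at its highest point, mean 2040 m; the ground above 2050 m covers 50.2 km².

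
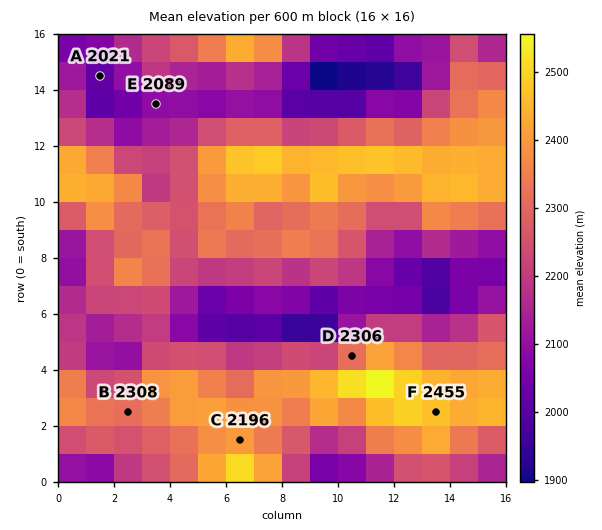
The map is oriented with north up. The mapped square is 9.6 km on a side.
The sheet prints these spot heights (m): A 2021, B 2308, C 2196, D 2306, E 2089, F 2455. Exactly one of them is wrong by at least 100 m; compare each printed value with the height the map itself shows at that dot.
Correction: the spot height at C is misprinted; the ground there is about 2396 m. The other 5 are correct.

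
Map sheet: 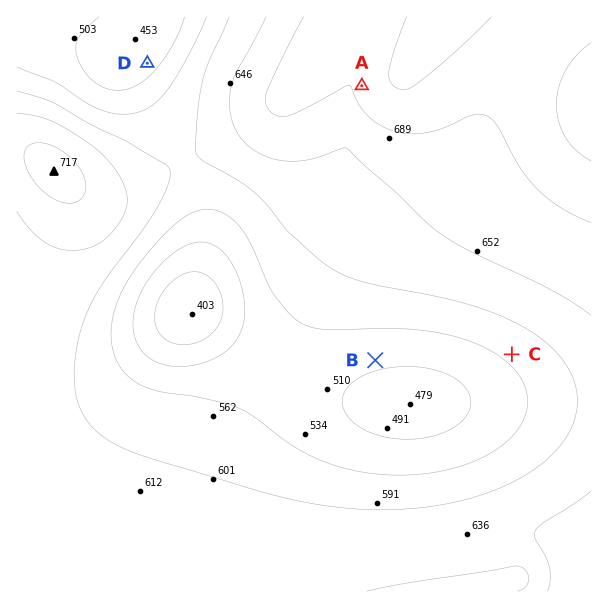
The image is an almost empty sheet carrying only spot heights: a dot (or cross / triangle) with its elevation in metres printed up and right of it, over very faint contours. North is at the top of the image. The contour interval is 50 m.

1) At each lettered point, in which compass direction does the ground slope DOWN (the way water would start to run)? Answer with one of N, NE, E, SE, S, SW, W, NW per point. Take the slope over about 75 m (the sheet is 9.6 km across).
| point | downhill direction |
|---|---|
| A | W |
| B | S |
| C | SW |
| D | NW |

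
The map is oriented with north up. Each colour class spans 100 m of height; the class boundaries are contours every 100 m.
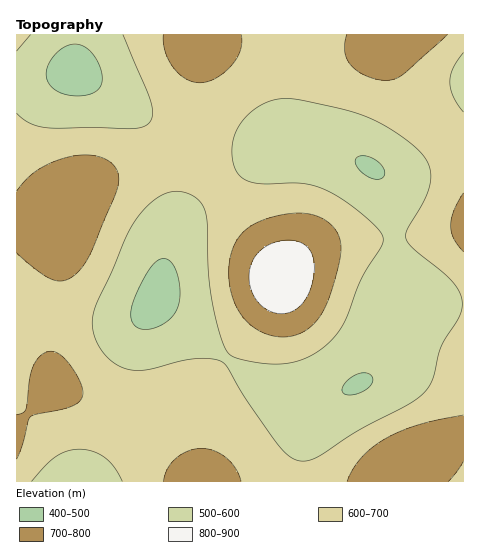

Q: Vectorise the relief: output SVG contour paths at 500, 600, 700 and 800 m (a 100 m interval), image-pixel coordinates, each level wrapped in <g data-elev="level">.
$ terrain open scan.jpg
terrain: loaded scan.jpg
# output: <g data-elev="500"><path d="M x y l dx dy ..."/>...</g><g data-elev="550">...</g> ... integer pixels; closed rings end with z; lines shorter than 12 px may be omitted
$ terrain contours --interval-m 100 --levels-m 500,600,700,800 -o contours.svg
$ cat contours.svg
<g data-elev="500"><path d="M344 394l-2-2 1-5 4-6 6-5 11-3 5 1 3 2 0 7-7 7-11 5z"/><path d="M140 329l-6-4-3-7 0-8 3-12 10-19 8-13 8-7 7 0 7 7 5 14 1 15-2 13-6 9-10 7-11 5z"/><path d="M376 179l-9-3-9-7-3-7 2-5 5-1 7 1 7 3 6 5 3 6-1 5-3 3z"/><path d="M70 95l-10-3-8-5-5-7-1-8 4-11 9-10 9-6 9-1 10 4 8 9 6 13 1 11-3 7-7 5-10 3z"/></g><g data-elev="600"><path d="M32 481l14-16 10-9 12-5 12-2 14 3 11 6 10 10 7 13"/><path d="M298 460l-11-5-10-12-30-42-19-33-5-6-9-3-17 0-16 2-35 9-10 0-10-1-13-6-10-11-8-14-3-14 1-11 4-10 15-32 14-35 8-14 11-14 12-10 11-5 11-2 9 2 8 5 6 6 3 7 2 13 1 45 4 29 8 38 5 11 4 7 8 4 20 5 16 1 15-1 13-3 12-5 12-8 10-10 10-17 15-38 21-35 2-9-6-10-16-15-19-14-17-10-24-6-46 0-11-4-6-6-5-10-1-13 2-13 5-11 9-11 11-9 12-5 13-3 15 2 31 6 35 10 31 16 15 11 11 11 8 14 0 16-6 17-17 28-1 10 8 10 39 33 7 10 2 11-3 14-19 31-8 33-9 13-17 12-51 26-37 25-11 4z"/><path d="M463 112l-10-16-3-14 3-14 10-15"/><path d="M17 51l14-16"/><path d="M123 35l28 67 1 14-5 9-6 2-9 2-84-1-17-4-14-11"/></g><g data-elev="700"><path d="M241 481l-5-12-9-11-13-7-13-3-14 3-12 8-8 10-4 12"/><path d="M448 481l15-20"/><path d="M17 459l5-13 6-25 3-4 39-10 8-5 4-5 1-8-5-11-9-14-9-10-6-2-6 0-6 2-5 6-7 15-4 34-3 4-6 2"/><path d="M463 415l-45 10-33 14-13 9-11 10-8 12-6 11"/><path d="M278 337l9 0 10-2 8-4 8-6 11-16 10-25 7-29-1-16-4-8-6-7-7-5-9-4-12-2-14 1-16 3-14 5-9 5-8 7-5 8-5 11-2 14 0 15 3 14 5 13 8 11 10 8 11 6z"/><path d="M17 253l19 17 16 9 11 2 11-5 10-12 8-15 24-56 2-9 1-8-5-11-10-7-14-3-15 1-18 5-17 8-12 9-11 13"/><path d="M463 193l-9 18-3 15 3 13 9 13"/><path d="M163 35l2 16 8 16 13 12 14 4 8-1 8-4 16-13 9-15 0-15"/><path d="M347 35l-2 16 1 7 5 7 6 6 10 5 10 3 9 1 9-1 8-4 44-40"/></g><g data-elev="800"><path d="M278 313l10 0 11-6 8-10 5-14 2-15-2-13-6-9-9-5-14 0-16 5-10 8-7 13-1 15 5 15 10 11z"/></g>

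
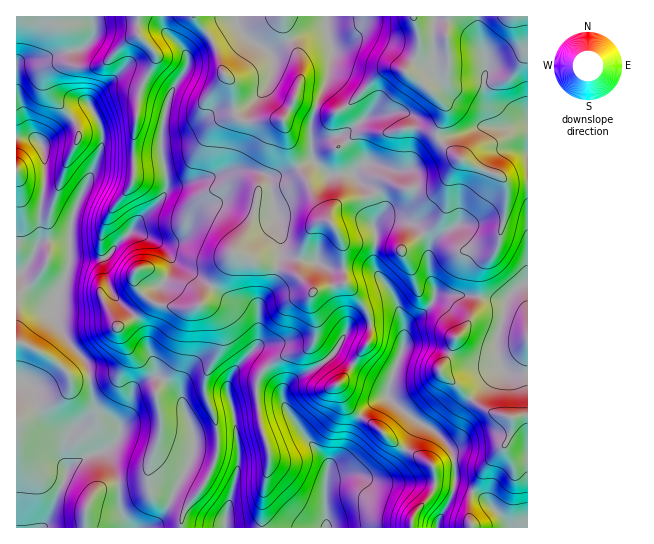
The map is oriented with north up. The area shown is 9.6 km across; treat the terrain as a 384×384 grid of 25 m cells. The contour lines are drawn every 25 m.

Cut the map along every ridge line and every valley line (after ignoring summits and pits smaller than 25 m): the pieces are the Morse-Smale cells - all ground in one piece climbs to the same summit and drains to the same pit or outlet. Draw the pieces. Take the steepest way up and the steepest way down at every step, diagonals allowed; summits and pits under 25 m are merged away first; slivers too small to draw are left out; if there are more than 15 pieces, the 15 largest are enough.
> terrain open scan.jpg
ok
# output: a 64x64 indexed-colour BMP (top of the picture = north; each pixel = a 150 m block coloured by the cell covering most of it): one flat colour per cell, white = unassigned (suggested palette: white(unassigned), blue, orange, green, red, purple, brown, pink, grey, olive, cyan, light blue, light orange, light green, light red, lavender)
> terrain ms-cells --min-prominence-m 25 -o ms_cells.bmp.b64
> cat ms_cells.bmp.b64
<image width="64" height="64" href="data:image/bmp;base64,Qk12CAAAAAAAAHYAAAAoAAAAQAAAAEAAAAABAAQAAAAAAAAIAAATCwAAEwsAABAAAAAAAAAA////ALR3HwAOf/8ALKAsACgn1gC9Z5QAS1aMAMJ34wB/f38AIr28AM++FwDox64AeLv/AIrfmACWmP8A1bDFABERERERERERERESIiIiIiZmZmZqqqqqqqrMwAAAAAmZERERERERERERERIiIiIiJmZmZmqqqqqqqszAAAAACZkREREREREREREREiIiIiImZmZmaqqqqqqqzMwAAACZmRERERERERERERERIiIiIiZmZmZqqqqqqqqszAAACZmZERERERERERERERESIiIiJmZmZmqqqqqqqqrMwAmZmZkREREREREREREREREiIiImZmZmaqqqqqqqqszIiJmZmRERERERERERERERESIiIiZmZmZqqqqqqqqqzMiImZmZEREREREREREREREREiIiImZmZmqqqqqqqqrMyIiJmZkRERERERERERERERESIiIiZmZmZqqqqqqqrMzIiImZmRERERERERERERERERIiIiJmZmZmaqqqqqzMzIiIiJmZEREREREREREREREREiIiJmZmZmZmqqqqzMzMiIiIiZkRERGxERERERERERESIiImZmZmZmaqqszMzMiIiIiImRERu7sRERERERERERIiIiZmZmZmZqqszMzMiIiIiIiZERG7u7EREREREREREiIiJmZmZmZmaszMzIiIiIiIiJkRG7u7uxERERERERESIiJmZmZmZmbczMzIiIiIiImZmRG7u7u7ERERERERESIlImZmZmZmbd3cyIiIiIiImZmZEbu7u7sRERERERERIiVVAAZmZmZt3d2IiIiIiImZmZkRu7u7sREREREREREiJVUAAGZmZt3d3diIiIiJmZmZmbu7u7uxERERERERESIlVQAABmZmDd3d2IiIiJmZmZmZu7u7u7ERERERERERIiVVUAAAZmYA3d3YiIiJmZmZkzO7u7u7sREREREREREiIlVVAAAAYADd3d2IiImZmZkzM7u7u7sRERERERERERIiJVVVAABQAA3d3YiIiJmZmTMzu7u7sREREREREREREiIiVVVVUFUAAN3diIiImZmZMzO7u7sRERERERERERERIiJVVVVVVVAA3d2IiIiJmZkzM7u7uxERERERERERERIiIlVVVVVVUADd3YiIiIiZmTMzu7uxEREREREREREREiIiVVVVVVVVVf3/eIiIiJmZkzO7u7ERERERERERERESIiJVVVVVVVVV//93iIiIiZmTM7u7ERERERERERERESIiIlVVVVVVVVX//3d3iIiJmZMzu7ERERERERESIiIiIiIiJVVVVVVVX//3d3eIiIiZMzO7ERERERERESIiIiIiIiIlVVVVVVX///d3d3d3dzMzM7ERERERERESIiIiIiIiIiJVVVVVX///d3d3d3d3MzMzsRERERERERIiIiIiIiIiIlVVVVVf//d3d3d3d3czMzPhERERERIiIiIiIiIiIiIiJVVVVV//93d3d3d3dzMzM+4REREREiIiIiIiIiIiIiIlVVVVX//3d3d3d3d3czMz7hERERESIiIiIiIiIiIiIiVVVVVf//d3d3d3d3d3MzPu4RERERIiIiIiIiIiIiIiJVVVVV//9zM3d3d3d3czM+7hEREREiIiIiIiIiIiIiIlVVVVVVVTMzM3d3d3dzMz7uERERESIiIiIiIiIiIiIiVVVVVVVVMzMzN3d3d3czPu4RERERIiIiIiIiIiIiIiJVVVVVVVUzMzMzd3d3dzM+7hERERESIiIiIiIiIiIiJVVVVVVVVVMzMzN3d3d3Mz7uEREREREiIiIiIiIiIiIlVVVVVVVVUzMzMzd3d3czPu4RERERESIiIiIiIiIiIiVVVVVVVVUzMzMzN3d3dzM+7hEREREREiIiIiIiIiIiJVVVVVVVUzMzMzM3d3d3Mz7uERERERERIiJERCIiIiIlVVVVVVUzMzMzMzd3d3czPu7hEREREREiIkREREQiJERFVVUzMzMzMzMzM3d3MzM+7uERERERESIkRERERERERERFUzMzMzMzMzMzdzMzMz7uERERERERIiREREREREREREQzMzMzMzMzMzMzMzMzPu4REREREREiJERERERERERERDMzMzMzMzMzMzMzMzM+4RERERERESIkREREREREREREMzMzMzMzMzMzMzMzMzERERERERERIiREREREREREREQzMzMzMzMzMzMzMzMzMREREREREREiJERERERERERERDMzMzMzMzMzMzMzMzMxERERIRERESIiREREREREREREMzMzMzMzMzMzMzMzMzERERIiIRERIiJEREREREREREQzMzMzMzMzMzMzMzMzMRERIiIiIhEiIkREREREREREREMzMzMzMzMzMzMzMzMxERIiIiIiIiIiREREREREREREQzMzMzMzMzMzMzMzMzEREiIiIiIiIiIkREREREREREREMzMzMzMzMzMzMzMzMRESIiIiIiIiIiJEREREREREREQzMzMzMzMzMzMzMzMxEREiIiIiIiIiIkRERERERERERDMzMzMzMzMzMzMzMzEREREiIiIiIiIiREREREREREREMzMzMzMzMzMzMzMzMRERESIiIiIiIiJEREREREREREQzMzMzMzMzMzMzMzMxERERIiIiIiIiJERERERERERERDMzMzMzMzMzMzMzMzEREREiIiIiIiJEREREREREREREMzMzMzMzMzMzMzMzMREREiIiIiIiJEREREREREREREQzMzMzMzMzMzMzMzMxEREiIiIiIiIkRERERERERERERDMzMzMzMzMzMzMzMz"/>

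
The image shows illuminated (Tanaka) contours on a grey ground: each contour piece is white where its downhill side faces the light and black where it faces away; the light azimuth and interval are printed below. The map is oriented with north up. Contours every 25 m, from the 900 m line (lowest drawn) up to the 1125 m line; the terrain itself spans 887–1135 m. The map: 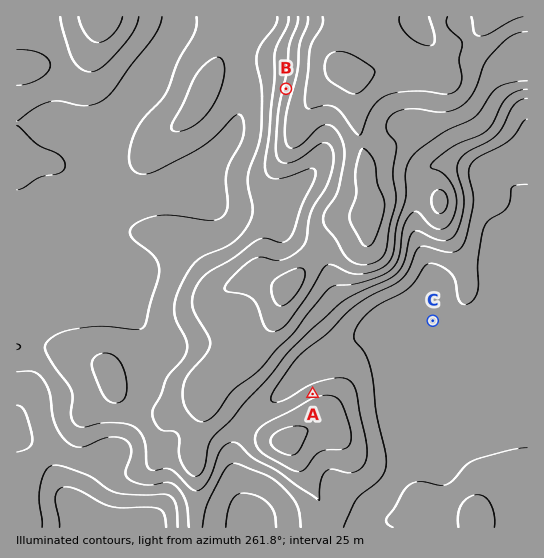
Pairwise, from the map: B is higher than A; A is higher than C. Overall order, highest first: B A C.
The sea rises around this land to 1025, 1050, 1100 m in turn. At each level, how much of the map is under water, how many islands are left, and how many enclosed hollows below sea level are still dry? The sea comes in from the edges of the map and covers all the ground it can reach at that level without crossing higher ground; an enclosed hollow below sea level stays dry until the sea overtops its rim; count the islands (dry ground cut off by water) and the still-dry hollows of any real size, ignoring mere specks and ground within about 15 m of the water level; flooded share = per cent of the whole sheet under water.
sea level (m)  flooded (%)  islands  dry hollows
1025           76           0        0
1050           84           0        0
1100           94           0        0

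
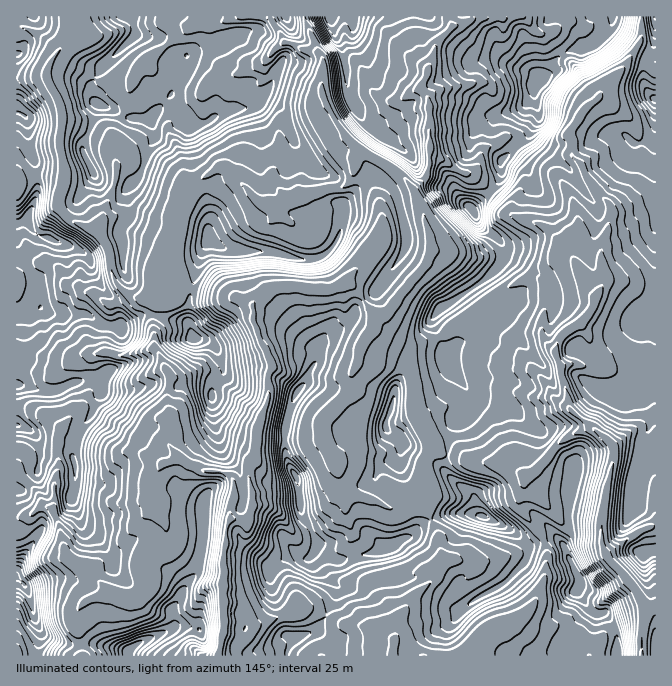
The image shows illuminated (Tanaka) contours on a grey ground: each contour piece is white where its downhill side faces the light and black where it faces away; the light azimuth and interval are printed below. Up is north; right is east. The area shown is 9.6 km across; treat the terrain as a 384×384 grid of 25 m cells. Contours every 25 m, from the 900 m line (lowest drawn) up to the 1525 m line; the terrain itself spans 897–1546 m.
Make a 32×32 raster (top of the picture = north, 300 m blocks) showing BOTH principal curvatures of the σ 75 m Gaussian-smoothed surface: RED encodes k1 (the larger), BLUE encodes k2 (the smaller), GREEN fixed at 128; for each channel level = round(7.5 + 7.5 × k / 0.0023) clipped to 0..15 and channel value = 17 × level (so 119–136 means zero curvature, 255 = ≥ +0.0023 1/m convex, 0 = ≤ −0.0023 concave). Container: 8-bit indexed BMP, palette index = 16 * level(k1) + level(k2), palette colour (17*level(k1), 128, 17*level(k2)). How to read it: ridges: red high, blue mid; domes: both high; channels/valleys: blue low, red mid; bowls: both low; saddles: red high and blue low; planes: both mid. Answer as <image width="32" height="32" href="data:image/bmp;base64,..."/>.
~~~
<image width="32" height="32" href="data:image/bmp;base64,Qk02CAAAAAAAADYEAAAoAAAAIAAAACAAAAABAAgAAAAAAAAEAAATCwAAEwsAAAABAAAAAAAAAIAAABGAAAAigAAAM4AAAESAAABVgAAAZoAAAHeAAACIgAAAmYAAAKqAAAC7gAAAzIAAAN2AAADugAAA/4AAAACAEQARgBEAIoARADOAEQBEgBEAVYARAGaAEQB3gBEAiIARAJmAEQCqgBEAu4ARAMyAEQDdgBEA7oARAP+AEQAAgCIAEYAiACKAIgAzgCIARIAiAFWAIgBmgCIAd4AiAIiAIgCZgCIAqoAiALuAIgDMgCIA3YAiAO6AIgD/gCIAAIAzABGAMwAigDMAM4AzAESAMwBVgDMAZoAzAHeAMwCIgDMAmYAzAKqAMwC7gDMAzIAzAN2AMwDugDMA/4AzAACARAARgEQAIoBEADOARABEgEQAVYBEAGaARAB3gEQAiIBEAJmARACqgEQAu4BEAMyARADdgEQA7oBEAP+ARAAAgFUAEYBVACKAVQAzgFUARIBVAFWAVQBmgFUAd4BVAIiAVQCZgFUAqoBVALuAVQDMgFUA3YBVAO6AVQD/gFUAAIBmABGAZgAigGYAM4BmAESAZgBVgGYAZoBmAHeAZgCIgGYAmYBmAKqAZgC7gGYAzIBmAN2AZgDugGYA/4BmAACAdwARgHcAIoB3ADOAdwBEgHcAVYB3AGaAdwB3gHcAiIB3AJmAdwCqgHcAu4B3AMyAdwDdgHcA7oB3AP+AdwAAgIgAEYCIACKAiAAzgIgARICIAFWAiABmgIgAd4CIAIiAiACZgIgAqoCIALuAiADMgIgA3YCIAO6AiAD/gIgAAICZABGAmQAigJkAM4CZAESAmQBVgJkAZoCZAHeAmQCIgJkAmYCZAKqAmQC7gJkAzICZAN2AmQDugJkA/4CZAACAqgARgKoAIoCqADOAqgBEgKoAVYCqAGaAqgB3gKoAiICqAJmAqgCqgKoAu4CqAMyAqgDdgKoA7oCqAP+AqgAAgLsAEYC7ACKAuwAzgLsARIC7AFWAuwBmgLsAd4C7AIiAuwCZgLsAqoC7ALuAuwDMgLsA3YC7AO6AuwD/gLsAAIDMABGAzAAigMwAM4DMAESAzABVgMwAZoDMAHeAzACIgMwAmYDMAKqAzAC7gMwAzIDMAN2AzADugMwA/4DMAACA3QARgN0AIoDdADOA3QBEgN0AVYDdAGaA3QB3gN0AiIDdAJmA3QCqgN0Au4DdAMyA3QDdgN0A7oDdAP+A3QAAgO4AEYDuACKA7gAzgO4ARIDuAFWA7gBmgO4Ad4DuAIiA7gCZgO4AqoDuALuA7gDMgO4A3YDuAO6A7gD/gO4AAID/ABGA/wAigP8AM4D/AESA/wBVgP8AZoD/AHeA/wCIgP8AmYD/AKqA/wC7gP8AzID/AN2A/wDugP8A/4D/AJTmo6TG+eWVg+OQpqe4lpaYh4aXlZWEhpeXmJiGtuawtPdyhYV0pebH+YCnhLa2poZ2hoaXyJV0dXaWhpbWtaH0pXOGh3V0x6XGgKa1lHWmh4eHdYeY56aFg4Sm1uekg/mllZaFloWF56SAldiFdaaXh4eXhJeGt9iWgcj5pYCk9mOEdKeXhoan14CWybXJp6eVhYWGhIZ1lshw97ZwkdfllHKntoaHdnb3gKWmt6aolqfYyJaFdYSEx6L3dIDUyIXmkseYhYeGhveAcqe05oaFp4antZS25/ekpsWVkOeClXDntnaGdnaH6IGUdKX3dHaGhoZ1pdfXY4WFt6aA6Ja2o8W2loZ2l6bYs5SFtfZ0hpeGlnWm17eVdYa4t3DXhoa2xLd1loaFhIG0k4L4pIV2hqenhMZzg4WGhLnJgLaXhaaltmSFh4aWp8iEgvZ0h4eFpsiEloaHdoalo8mQlKfYlYXXl4aFhoXGtnSA+HWHh4TolYSYmIeHp7i1gIOllpOFhZW3lnV0c+i4hoD3hXWGhOeEhoaXh5eXlXCnt6iXuLbHtsiVt6SU2Le4gMb4loaGxrSGmJeHh5eWksmXh5eXdoWVx9alYYST14eBhMaXdXaFloeYh4eHhcaRpYaHh5aHdoSCxYG02efJloGnmKeGhYeGlpeHh4eng7Wmh4eHl5enptbbsrTpt6iClZeHqKeFhoXXlIaXh5eVk4OYmIiHuKemhJWEhcVzY4SWmIeHl6WFhLf4pYWXmJaYhIaYmIendITEpIV3ppVThHOCgYJ0preDhJbnxoOWl4eGhYaWh5WG16DXdXaWxZWmlNb31oKEt6aEdXW1yJaGhoeFh5eGx/jnkMiGhpXJ1+fnxoXXtoN02IV1crPIqIZ2l4WHmNfEgoGEx4aGhMmXdXWGh4bXlXPXg4HG9ISElIaGlIeY5ZOTl4W3hnaEt5aGdYWWl8mVhLaAxvrVYoaolaaEhpeUxILGtLiodXWWh4WHhoWUlKWngbL4lMPGlJeEpZaXl6a3ceeVhcdldoV1h4eHp7eFhYDUwKOjlPiEdaaDmIiHtoWS13V2p5amhoV2h4e3dYOQ9/iAl7iUtdaTg6eXmJfIpXK1dZa3lcnHpoWVpoWFkPinp4CXqKiFpuiAlqiWpcmUc7jIloenloanuLimZYD3p4aXgpeYp6XY1nN0doPYtHOVt4V2d5eXdYeHt5d1gPiGh5aDhZSEZcj3hGJzldi2dIanx4V2h6iHhoWT2Ldw9oaHl3OXqZa3uLjltoOAtsiFhXWV15aVp6aoqJShgaHmpXZ2hZWYl4andrbo6JKylaeFhZXGlnZ2hpW1o+ag+benhoanhHSVhJSVhYbIyNA="/>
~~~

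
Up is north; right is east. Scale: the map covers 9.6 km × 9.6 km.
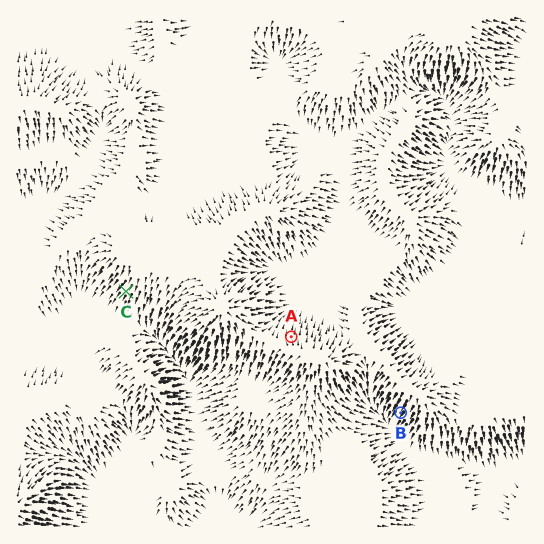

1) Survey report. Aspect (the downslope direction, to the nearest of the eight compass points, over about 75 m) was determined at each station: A N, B SW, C SW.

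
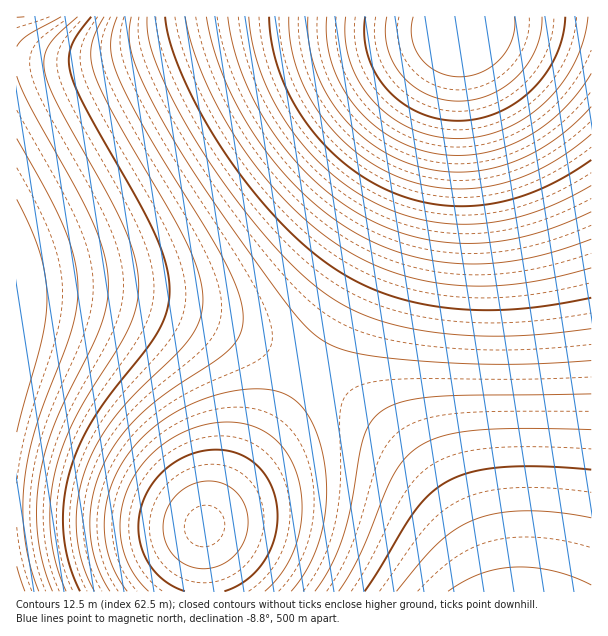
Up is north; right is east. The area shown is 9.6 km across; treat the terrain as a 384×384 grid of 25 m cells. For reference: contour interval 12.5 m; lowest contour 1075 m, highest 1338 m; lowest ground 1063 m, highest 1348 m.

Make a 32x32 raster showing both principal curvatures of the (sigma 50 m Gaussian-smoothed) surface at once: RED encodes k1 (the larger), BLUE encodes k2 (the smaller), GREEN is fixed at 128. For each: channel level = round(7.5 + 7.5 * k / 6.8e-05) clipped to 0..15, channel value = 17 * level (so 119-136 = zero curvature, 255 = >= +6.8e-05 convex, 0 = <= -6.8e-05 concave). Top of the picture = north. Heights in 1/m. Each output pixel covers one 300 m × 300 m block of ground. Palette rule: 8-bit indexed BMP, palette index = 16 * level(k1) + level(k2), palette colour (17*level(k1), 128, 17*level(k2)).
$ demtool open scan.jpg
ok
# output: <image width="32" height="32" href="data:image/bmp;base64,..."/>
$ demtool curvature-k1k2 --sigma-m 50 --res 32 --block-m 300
<image width="32" height="32" href="data:image/bmp;base64,Qk02CAAAAAAAADYEAAAoAAAAIAAAACAAAAABAAgAAAAAAAAEAAATCwAAEwsAAAABAAAAAAAAAIAAABGAAAAigAAAM4AAAESAAABVgAAAZoAAAHeAAACIgAAAmYAAAKqAAAC7gAAAzIAAAN2AAADugAAA/4AAAACAEQARgBEAIoARADOAEQBEgBEAVYARAGaAEQB3gBEAiIARAJmAEQCqgBEAu4ARAMyAEQDdgBEA7oARAP+AEQAAgCIAEYAiACKAIgAzgCIARIAiAFWAIgBmgCIAd4AiAIiAIgCZgCIAqoAiALuAIgDMgCIA3YAiAO6AIgD/gCIAAIAzABGAMwAigDMAM4AzAESAMwBVgDMAZoAzAHeAMwCIgDMAmYAzAKqAMwC7gDMAzIAzAN2AMwDugDMA/4AzAACARAARgEQAIoBEADOARABEgEQAVYBEAGaARAB3gEQAiIBEAJmARACqgEQAu4BEAMyARADdgEQA7oBEAP+ARAAAgFUAEYBVACKAVQAzgFUARIBVAFWAVQBmgFUAd4BVAIiAVQCZgFUAqoBVALuAVQDMgFUA3YBVAO6AVQD/gFUAAIBmABGAZgAigGYAM4BmAESAZgBVgGYAZoBmAHeAZgCIgGYAmYBmAKqAZgC7gGYAzIBmAN2AZgDugGYA/4BmAACAdwARgHcAIoB3ADOAdwBEgHcAVYB3AGaAdwB3gHcAiIB3AJmAdwCqgHcAu4B3AMyAdwDdgHcA7oB3AP+AdwAAgIgAEYCIACKAiAAzgIgARICIAFWAiABmgIgAd4CIAIiAiACZgIgAqoCIALuAiADMgIgA3YCIAO6AiAD/gIgAAICZABGAmQAigJkAM4CZAESAmQBVgJkAZoCZAHeAmQCIgJkAmYCZAKqAmQC7gJkAzICZAN2AmQDugJkA/4CZAACAqgARgKoAIoCqADOAqgBEgKoAVYCqAGaAqgB3gKoAiICqAJmAqgCqgKoAu4CqAMyAqgDdgKoA7oCqAP+AqgAAgLsAEYC7ACKAuwAzgLsARIC7AFWAuwBmgLsAd4C7AIiAuwCZgLsAqoC7ALuAuwDMgLsA3YC7AO6AuwD/gLsAAIDMABGAzAAigMwAM4DMAESAzABVgMwAZoDMAHeAzACIgMwAmYDMAKqAzAC7gMwAzIDMAN2AzADugMwA/4DMAACA3QARgN0AIoDdADOA3QBEgN0AVYDdAGaA3QB3gN0AiIDdAJmA3QCqgN0Au4DdAMyA3QDdgN0A7oDdAP+A3QAAgO4AEYDuACKA7gAzgO4ARIDuAFWA7gBmgO4Ad4DuAIiA7gCZgO4AqoDuALuA7gDMgO4A3YDuAO6A7gD/gO4AAID/ABGA/wAigP8AM4D/AESA/wBVgP8AZoD/AHeA/wCIgP8AmYD/AKqA/wC7gP8AzID/AN2A/wDugP8A/4D/AJaXqKipurq6u7u7urqpqaiXl5aGhoaGhnZ2d3d3d3d3l6eoqKm6uru7u7u7uqqpqJeXloaGhoaGdnZ3d3d3d3eXp6ioubq7u7u7u7u6qqmomJeWhoaGhoZ2dnd3d3d3d5enqKipurq7u7u7u7q5qaiXl5aGhoaGhnZ3d3d3d3d3lpeoqKm6uru7u7u6urmoqJeXloaGhoZ2dnd3d3d3d3eWl6eoqam6urq6urq5qainl5aWhoaGhnZ2d3d3d3d3d5aXl6ioqam5urq5ubmoqKeXlpaGhoaGhnZ3d3d3d3d3lpaXp6ioqampubm4qKenp5aWloaGhoaGdnd3d3d3d3eWlpeXl6ioqKioqKinp6aWlpaWhoaGhoZ2d3d3d3d3d4aWlpaXl6enp6enp6emppaWlZWGhoaGhnd3d3d3d4eHhoaWlpaXl5eXp6amppaWlZWVlYWGhoaGh3d3d4eHh4eGhoaGlpaWlpaWlpaWlZWVlZWFhYaGhoaHh4eHh4eHh4aGhoaGhpaWlpaWlZWVlZWVlYWGhoaGh4eHh4eHh4eHhoaGhoaGhoaWlZWVlZWVlZWFhYaGhoaHh4eHh4eHh4eGhoaGhoaGhoWFhZWVlZWVlYWGhoaGhoeHh4eHh4eHh4aGhoaGhoaGhYWFhYWFhYWFhYaGhoaHh4eHh4eHh4eHdnZ2doaGhoaGhYWFhYWFhYaGhoaGhoeHh4eHh4eHh4d3dnZ2dnaGhoaGhoWFhYaGhoaGhoaGh4eHh4eHh4eHh3d3d3Z2dnaGhoaGhoaGhoaGhoaWlpeXl5eXh4eHh4eHd3d3d3Z2dnaGhoaGhoaGhoaWlpaXl5eXl5eXh4eHh4d3d3d3d3Z2doaGhoaGhoaGhpaXl5eXl5eXl5eXl4aGhnd3d3d3d3d2hoaGhoaHh4eXl5eXl5eXl5eXl5eXhoaGd3d3d3d3d4eHh4eHh4eHh5eXl5eXl5eXl5eXl5eWhoZ3d3d3d3eHh4eHh4eHh4eHl5eXl5eXp6enl5eXl5eWhnd3d4eHh4eHh4eHh4eHh5eXl5eYqKioqKioqJeXl5eWh4eHh4eHh4eHh4eHh4eXl5eYmKioqKioqKioqJiXl5aHh4eHh4eHh4eHh4eHl5eXmJioqKipqampqamoqJiXl4eHh4eHh4eHh4eHh5eXl5eYqKioqam5urqqqqmpqJeXp6enp5eXh4eHh4eXl5eXl5ioqKmpurq6urqqqqmoqJfG1tbGt6eXl5eHl5eXl5eXqKioqbm6urq7u7q6qaiol/X19fb217eomJeXl5eXl5enqKipubq6u7u7urq5qain8/Lz9PX258iomJeXl5eXp6eoqKm5urq7u7u6urmoqKc="/>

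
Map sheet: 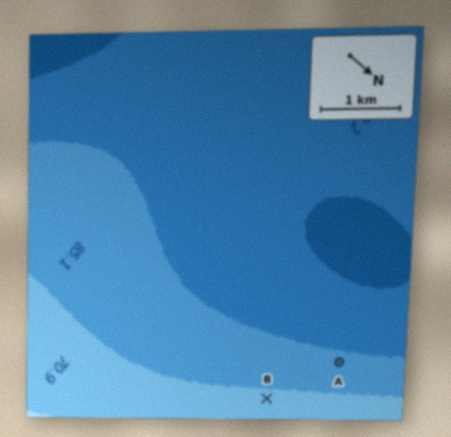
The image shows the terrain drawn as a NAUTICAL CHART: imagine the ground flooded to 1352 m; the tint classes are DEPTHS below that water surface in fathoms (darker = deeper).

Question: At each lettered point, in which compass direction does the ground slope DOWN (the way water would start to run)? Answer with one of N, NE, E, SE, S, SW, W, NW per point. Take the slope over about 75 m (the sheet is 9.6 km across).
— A SW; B SW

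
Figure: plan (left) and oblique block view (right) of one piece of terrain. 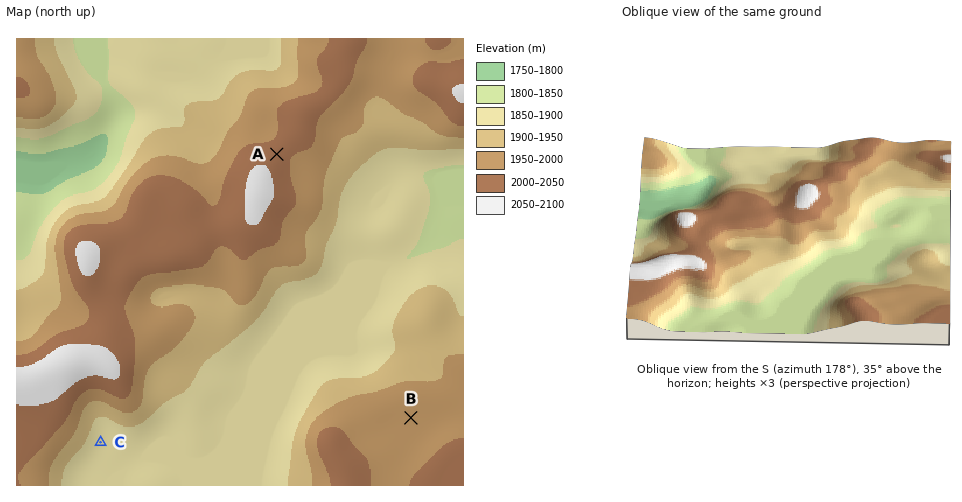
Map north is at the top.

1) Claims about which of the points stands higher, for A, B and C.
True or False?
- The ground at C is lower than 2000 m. True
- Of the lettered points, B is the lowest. False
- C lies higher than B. False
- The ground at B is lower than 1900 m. False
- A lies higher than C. True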